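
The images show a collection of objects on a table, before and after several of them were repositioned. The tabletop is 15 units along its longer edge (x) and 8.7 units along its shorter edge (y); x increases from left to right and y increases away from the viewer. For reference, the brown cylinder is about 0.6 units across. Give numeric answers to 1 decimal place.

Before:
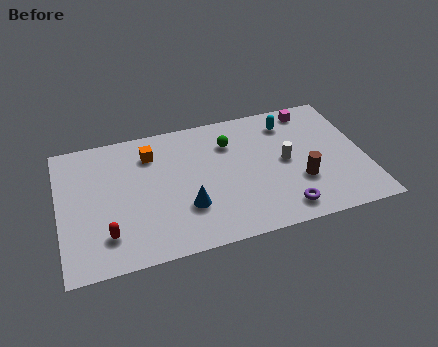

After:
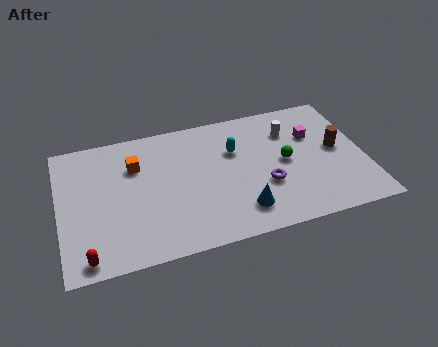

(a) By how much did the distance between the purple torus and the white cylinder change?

+0.5

They were about 3.1 units apart before and 3.6 after — 0.5 units further apart.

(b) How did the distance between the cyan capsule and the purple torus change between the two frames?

-2.8

The distance was about 5.8 in the first image and 3.0 in the second, so they moved 2.8 units closer together.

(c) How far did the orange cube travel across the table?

1.0

From (4.6, 6.7) to (3.8, 6.1), the orange cube covered √(0.8² + 0.6²) ≈ 1.0 units.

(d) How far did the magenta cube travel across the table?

1.8

The magenta cube moved from about (12.7, 7.6) to (12.6, 5.8), a distance of √(0.1² + 1.8²) ≈ 1.8.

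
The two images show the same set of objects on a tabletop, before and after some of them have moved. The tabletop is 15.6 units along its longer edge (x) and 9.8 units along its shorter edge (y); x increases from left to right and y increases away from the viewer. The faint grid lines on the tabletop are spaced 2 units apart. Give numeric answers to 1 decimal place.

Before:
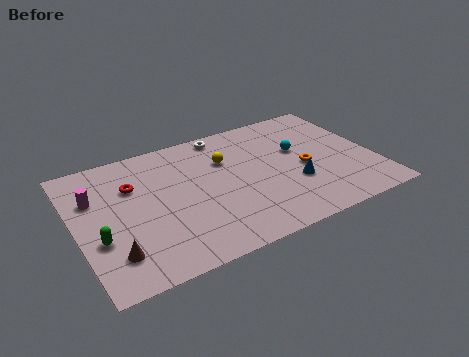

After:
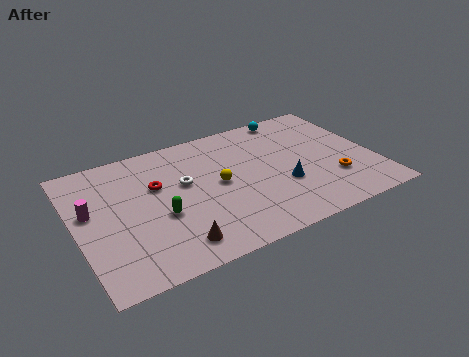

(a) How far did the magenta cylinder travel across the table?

0.9

The magenta cylinder moved from about (1.1, 6.6) to (0.8, 5.7), a distance of √(0.3² + 0.9²) ≈ 0.9.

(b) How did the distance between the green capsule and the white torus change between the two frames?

-6.5

Before: roughly 8.9 units apart; after: 2.4. That's 6.5 units closer together.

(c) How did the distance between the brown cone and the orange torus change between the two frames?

-1.8

Before: roughly 10.5 units apart; after: 8.7. That's 1.8 units closer together.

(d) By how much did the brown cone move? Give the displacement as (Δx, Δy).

(3.0, -0.6)

From the two frames, the brown cone sits at roughly (1.6, 2.2) before and (4.6, 1.6) after.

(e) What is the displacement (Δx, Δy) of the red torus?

(1.2, -0.5)

From the two frames, the red torus sits at roughly (3.1, 6.7) before and (4.3, 6.2) after.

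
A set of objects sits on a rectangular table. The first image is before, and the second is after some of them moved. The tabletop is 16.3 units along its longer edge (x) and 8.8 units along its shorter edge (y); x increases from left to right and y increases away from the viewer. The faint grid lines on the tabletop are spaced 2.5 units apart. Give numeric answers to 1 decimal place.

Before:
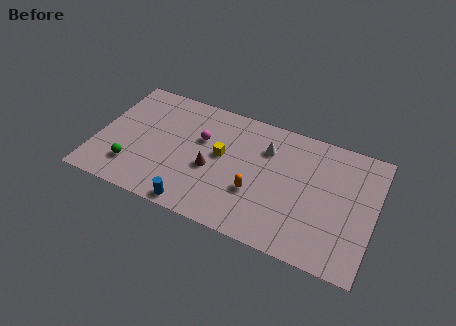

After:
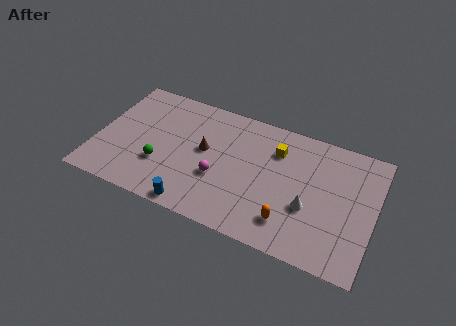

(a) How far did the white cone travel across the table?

4.2

From (9.8, 6.4) to (12.6, 3.3), the white cone covered √(2.8² + 3.1²) ≈ 4.2 units.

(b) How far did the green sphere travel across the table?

1.8

From (2.3, 2.1) to (3.9, 2.9), the green sphere covered √(1.6² + 0.8²) ≈ 1.8 units.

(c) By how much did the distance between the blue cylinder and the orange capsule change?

+1.5

Before: roughly 4.0 units apart; after: 5.5. That's 1.5 units further apart.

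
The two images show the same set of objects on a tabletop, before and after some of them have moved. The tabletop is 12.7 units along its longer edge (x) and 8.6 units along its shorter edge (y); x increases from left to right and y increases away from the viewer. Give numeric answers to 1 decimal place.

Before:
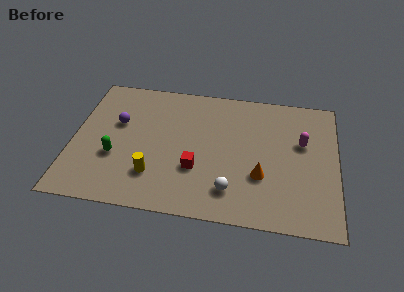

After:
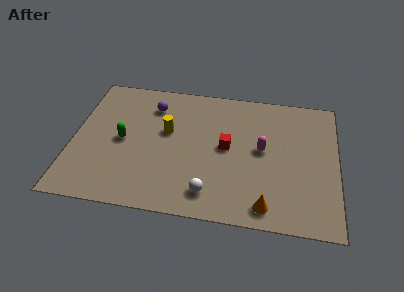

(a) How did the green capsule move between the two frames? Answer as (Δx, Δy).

(0.3, 1.1)

The green capsule started near (2.1, 3.1) and ended near (2.4, 4.2).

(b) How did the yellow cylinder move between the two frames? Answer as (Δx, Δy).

(0.5, 2.9)

The yellow cylinder was at about (4.0, 2.2) and moved to about (4.5, 5.1).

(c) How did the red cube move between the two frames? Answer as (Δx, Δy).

(1.4, 1.6)

The red cube was at about (6.0, 2.9) and moved to about (7.4, 4.5).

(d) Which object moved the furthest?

the yellow cylinder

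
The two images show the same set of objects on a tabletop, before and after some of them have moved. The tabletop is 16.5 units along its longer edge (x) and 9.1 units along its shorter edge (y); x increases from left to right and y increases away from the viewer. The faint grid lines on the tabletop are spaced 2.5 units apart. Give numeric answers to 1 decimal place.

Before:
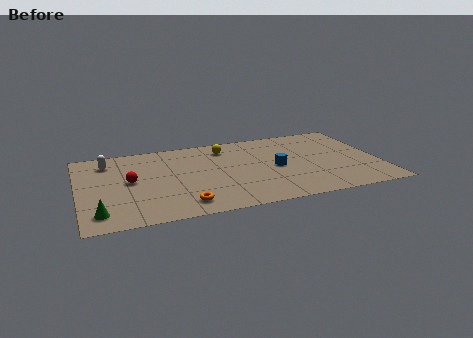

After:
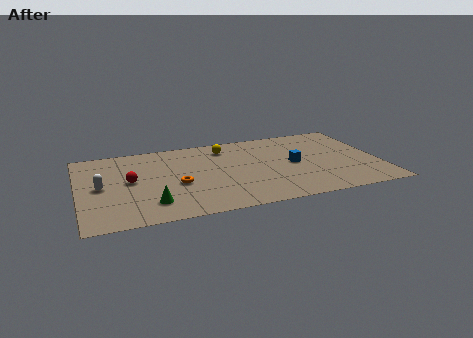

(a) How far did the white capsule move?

2.8

The white capsule was near (1.7, 7.3) before and (1.2, 4.5) after, so it travelled √(0.5² + 2.8²) ≈ 2.8 units.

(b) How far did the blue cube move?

1.0

The blue cube moved from about (10.8, 4.3) to (11.8, 4.5), a distance of √(1.0² + 0.2²) ≈ 1.0.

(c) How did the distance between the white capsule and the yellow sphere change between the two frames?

+1.1

Before: roughly 6.5 units apart; after: 7.6. That's 1.1 units further apart.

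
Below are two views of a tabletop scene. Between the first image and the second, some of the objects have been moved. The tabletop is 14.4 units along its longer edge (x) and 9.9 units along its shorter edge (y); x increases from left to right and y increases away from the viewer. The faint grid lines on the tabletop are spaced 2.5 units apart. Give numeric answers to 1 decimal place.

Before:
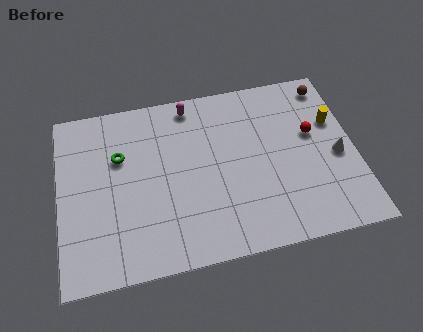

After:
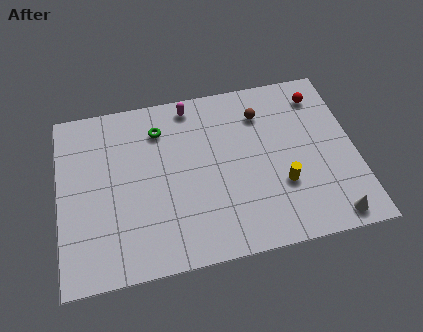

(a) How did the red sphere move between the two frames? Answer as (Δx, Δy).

(0.5, 2.2)

From the two frames, the red sphere sits at roughly (12.4, 5.9) before and (12.9, 8.1) after.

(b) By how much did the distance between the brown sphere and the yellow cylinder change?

+2.2

Before: roughly 2.2 units apart; after: 4.4. That's 2.2 units further apart.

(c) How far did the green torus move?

2.3

The green torus was near (3.0, 6.5) before and (5.0, 7.7) after, so it travelled √(2.0² + 1.2²) ≈ 2.3 units.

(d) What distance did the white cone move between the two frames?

3.5

The white cone was near (13.5, 4.4) before and (12.9, 1.0) after, so it travelled √(0.6² + 3.4²) ≈ 3.5 units.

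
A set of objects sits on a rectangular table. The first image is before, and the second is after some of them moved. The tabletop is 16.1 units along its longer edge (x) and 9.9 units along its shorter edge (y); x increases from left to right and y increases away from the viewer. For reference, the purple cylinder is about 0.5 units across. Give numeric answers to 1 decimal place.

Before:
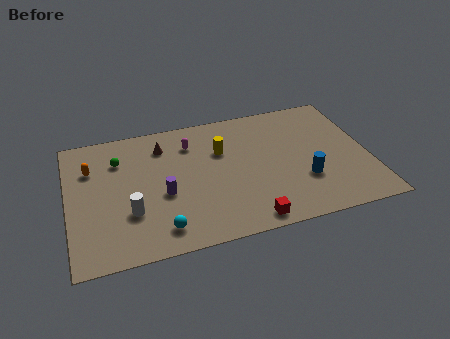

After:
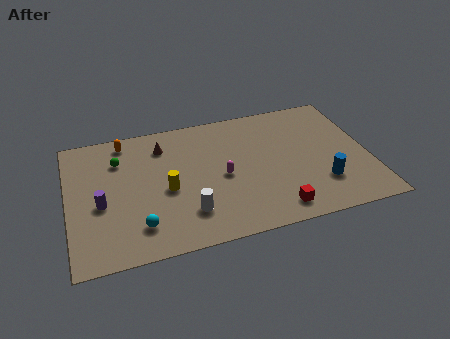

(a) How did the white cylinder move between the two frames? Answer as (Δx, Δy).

(3.0, -0.8)

The white cylinder was at about (3.2, 3.2) and moved to about (6.2, 2.4).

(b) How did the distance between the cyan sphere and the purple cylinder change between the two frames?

+0.3

Before: roughly 2.5 units apart; after: 2.8. That's 0.3 units further apart.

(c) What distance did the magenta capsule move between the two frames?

3.4

The magenta capsule was near (6.7, 7.6) before and (8.2, 4.6) after, so it travelled √(1.5² + 3.0²) ≈ 3.4 units.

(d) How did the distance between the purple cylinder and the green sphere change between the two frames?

-0.6

Before: roughly 3.9 units apart; after: 3.3. That's 0.6 units closer together.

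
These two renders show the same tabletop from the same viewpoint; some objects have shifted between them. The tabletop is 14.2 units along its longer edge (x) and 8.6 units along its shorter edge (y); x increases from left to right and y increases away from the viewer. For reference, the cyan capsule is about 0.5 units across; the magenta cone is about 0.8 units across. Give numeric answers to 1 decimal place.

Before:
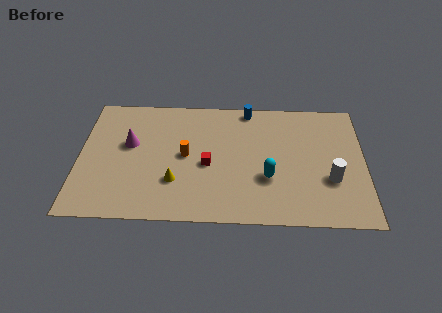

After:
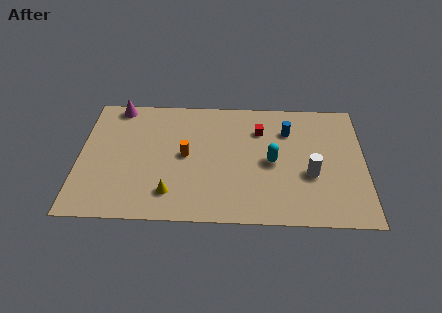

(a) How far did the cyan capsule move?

1.1

The cyan capsule was near (9.4, 3.0) before and (9.6, 4.1) after, so it travelled √(0.2² + 1.1²) ≈ 1.1 units.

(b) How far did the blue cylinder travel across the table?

2.5

The blue cylinder was near (8.4, 7.8) before and (10.4, 6.3) after, so it travelled √(2.0² + 1.5²) ≈ 2.5 units.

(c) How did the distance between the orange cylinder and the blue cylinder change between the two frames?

+0.8

They were about 4.6 units apart before and 5.4 after — 0.8 units further apart.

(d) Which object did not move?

the orange cylinder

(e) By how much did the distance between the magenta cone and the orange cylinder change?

+2.0

The distance was about 2.9 in the first image and 4.9 in the second, so they moved 2.0 units further apart.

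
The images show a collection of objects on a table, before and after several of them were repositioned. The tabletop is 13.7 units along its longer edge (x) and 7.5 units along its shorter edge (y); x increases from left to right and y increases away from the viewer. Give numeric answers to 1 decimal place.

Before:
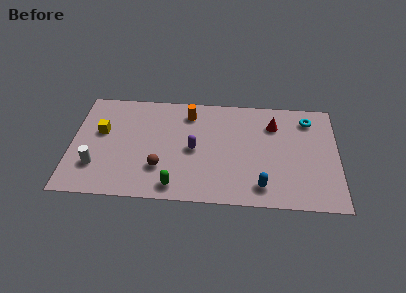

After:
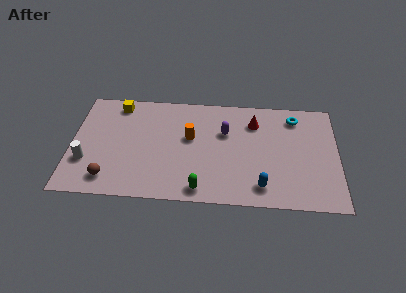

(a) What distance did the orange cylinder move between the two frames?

1.7

The orange cylinder moved from about (6.0, 6.1) to (6.1, 4.4), a distance of √(0.1² + 1.7²) ≈ 1.7.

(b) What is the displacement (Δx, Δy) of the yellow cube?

(0.8, 2.0)

The yellow cube started near (1.5, 4.5) and ended near (2.3, 6.5).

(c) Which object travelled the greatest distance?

the brown sphere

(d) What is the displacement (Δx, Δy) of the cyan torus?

(-0.7, 0.1)

The cyan torus started near (12.2, 6.1) and ended near (11.5, 6.2).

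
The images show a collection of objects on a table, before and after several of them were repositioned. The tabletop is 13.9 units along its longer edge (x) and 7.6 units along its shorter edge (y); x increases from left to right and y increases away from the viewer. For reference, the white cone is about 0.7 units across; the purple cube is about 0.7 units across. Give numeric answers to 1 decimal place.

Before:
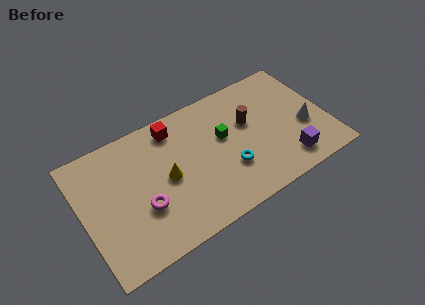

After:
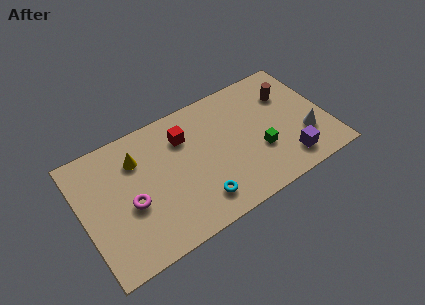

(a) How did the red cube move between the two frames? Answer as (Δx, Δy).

(0.5, -0.8)

From the two frames, the red cube sits at roughly (5.5, 6.4) before and (6.0, 5.6) after.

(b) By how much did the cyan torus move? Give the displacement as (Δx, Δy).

(-1.9, -1.0)

The cyan torus started near (8.1, 2.5) and ended near (6.2, 1.5).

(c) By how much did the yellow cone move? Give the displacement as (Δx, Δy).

(-1.4, 1.9)

From the two frames, the yellow cone sits at roughly (4.7, 3.7) before and (3.3, 5.6) after.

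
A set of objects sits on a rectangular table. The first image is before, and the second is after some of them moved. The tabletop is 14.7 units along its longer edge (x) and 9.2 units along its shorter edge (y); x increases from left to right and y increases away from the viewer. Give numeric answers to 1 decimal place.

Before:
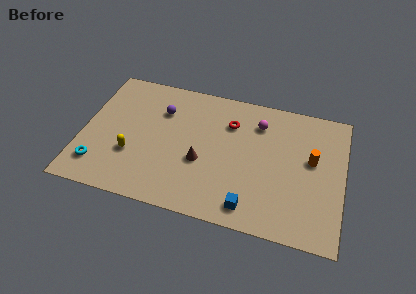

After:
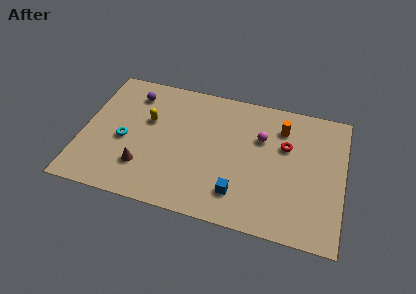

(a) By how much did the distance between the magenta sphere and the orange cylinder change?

-2.1

The distance was about 3.6 in the first image and 1.5 in the second, so they moved 2.1 units closer together.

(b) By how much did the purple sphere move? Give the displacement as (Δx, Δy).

(-1.7, 0.8)

From the two frames, the purple sphere sits at roughly (4.3, 6.6) before and (2.6, 7.4) after.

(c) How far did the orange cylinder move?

2.5

The orange cylinder was near (12.9, 5.3) before and (11.1, 7.1) after, so it travelled √(1.8² + 1.8²) ≈ 2.5 units.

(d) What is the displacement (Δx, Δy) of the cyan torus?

(1.3, 2.1)

The cyan torus was at about (1.1, 1.9) and moved to about (2.4, 4.0).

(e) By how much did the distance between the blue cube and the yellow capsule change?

-0.5

The distance was about 7.0 in the first image and 6.5 in the second, so they moved 0.5 units closer together.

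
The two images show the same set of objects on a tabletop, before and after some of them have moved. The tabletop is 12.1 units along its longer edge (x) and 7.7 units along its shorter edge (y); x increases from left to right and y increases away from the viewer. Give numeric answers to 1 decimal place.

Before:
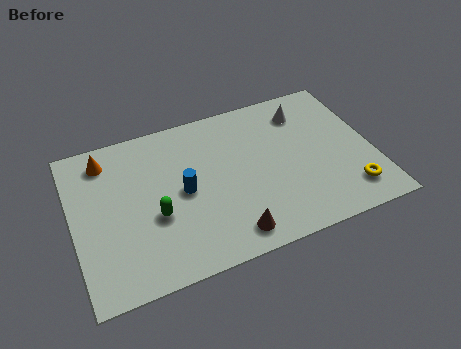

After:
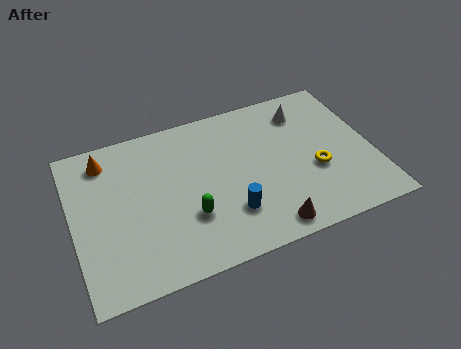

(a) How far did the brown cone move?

1.5

From (6.0, 1.1) to (7.5, 0.9), the brown cone covered √(1.5² + 0.2²) ≈ 1.5 units.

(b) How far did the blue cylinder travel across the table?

2.4

The blue cylinder was near (4.4, 3.8) before and (6.1, 2.1) after, so it travelled √(1.7² + 1.7²) ≈ 2.4 units.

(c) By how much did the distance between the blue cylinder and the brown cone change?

-1.3

The distance was about 3.1 in the first image and 1.8 in the second, so they moved 1.3 units closer together.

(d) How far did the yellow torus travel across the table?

1.9

The yellow torus was near (10.9, 1.5) before and (9.7, 3.0) after, so it travelled √(1.2² + 1.5²) ≈ 1.9 units.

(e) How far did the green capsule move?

1.4

The green capsule was near (3.2, 3.0) before and (4.5, 2.5) after, so it travelled √(1.3² + 0.5²) ≈ 1.4 units.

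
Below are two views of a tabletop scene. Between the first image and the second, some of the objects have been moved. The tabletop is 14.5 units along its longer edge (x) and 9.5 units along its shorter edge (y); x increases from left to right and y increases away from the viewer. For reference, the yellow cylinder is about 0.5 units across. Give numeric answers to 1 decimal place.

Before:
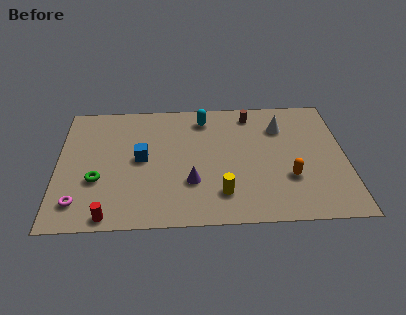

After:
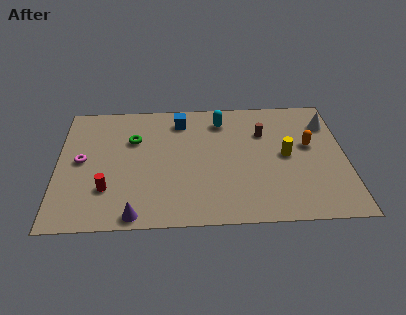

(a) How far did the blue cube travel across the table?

3.5

From (4.2, 4.9) to (6.2, 7.8), the blue cube covered √(2.0² + 2.9²) ≈ 3.5 units.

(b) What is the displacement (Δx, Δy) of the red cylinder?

(-0.1, 1.9)

The red cylinder started near (2.6, 0.8) and ended near (2.5, 2.7).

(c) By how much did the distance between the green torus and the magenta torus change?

+1.2

Before: roughly 1.8 units apart; after: 3.0. That's 1.2 units further apart.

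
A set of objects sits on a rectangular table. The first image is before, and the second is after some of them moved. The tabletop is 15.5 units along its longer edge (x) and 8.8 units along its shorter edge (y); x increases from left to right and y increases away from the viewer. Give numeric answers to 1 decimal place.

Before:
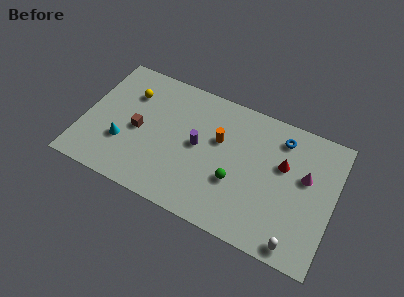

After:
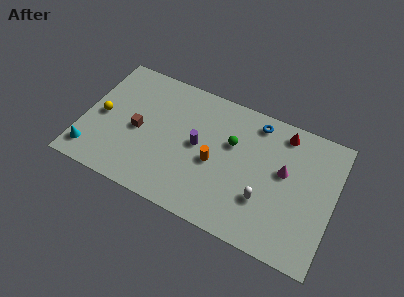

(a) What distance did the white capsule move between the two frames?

2.9

From (13.6, 0.9) to (11.4, 2.8), the white capsule covered √(2.2² + 1.9²) ≈ 2.9 units.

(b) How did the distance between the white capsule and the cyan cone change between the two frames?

-0.5

Before: roughly 11.2 units apart; after: 10.7. That's 0.5 units closer together.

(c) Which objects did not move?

the purple cylinder and the brown cube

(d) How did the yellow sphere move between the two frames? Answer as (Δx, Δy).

(-1.5, -2.2)

The yellow sphere was at about (2.6, 6.4) and moved to about (1.1, 4.2).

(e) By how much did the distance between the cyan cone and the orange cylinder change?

+1.5

They were about 6.3 units apart before and 7.8 after — 1.5 units further apart.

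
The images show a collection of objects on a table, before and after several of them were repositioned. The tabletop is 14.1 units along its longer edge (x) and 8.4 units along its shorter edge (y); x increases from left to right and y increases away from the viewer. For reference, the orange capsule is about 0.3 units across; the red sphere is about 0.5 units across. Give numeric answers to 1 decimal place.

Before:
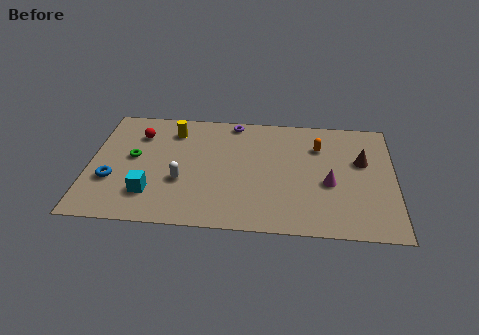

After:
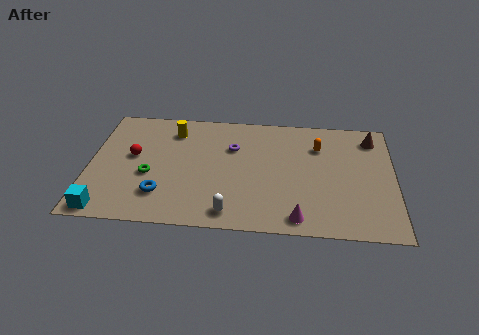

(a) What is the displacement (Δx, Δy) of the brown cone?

(0.5, 1.7)

The brown cone started near (12.6, 5.2) and ended near (13.1, 6.9).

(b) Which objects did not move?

the yellow cylinder and the orange capsule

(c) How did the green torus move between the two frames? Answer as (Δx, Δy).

(0.8, -1.2)

The green torus started near (2.0, 4.6) and ended near (2.8, 3.4).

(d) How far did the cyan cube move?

2.4

The cyan cube was near (2.9, 2.1) before and (0.9, 0.8) after, so it travelled √(2.0² + 1.3²) ≈ 2.4 units.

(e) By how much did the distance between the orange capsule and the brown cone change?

+0.4

Before: roughly 2.2 units apart; after: 2.6. That's 0.4 units further apart.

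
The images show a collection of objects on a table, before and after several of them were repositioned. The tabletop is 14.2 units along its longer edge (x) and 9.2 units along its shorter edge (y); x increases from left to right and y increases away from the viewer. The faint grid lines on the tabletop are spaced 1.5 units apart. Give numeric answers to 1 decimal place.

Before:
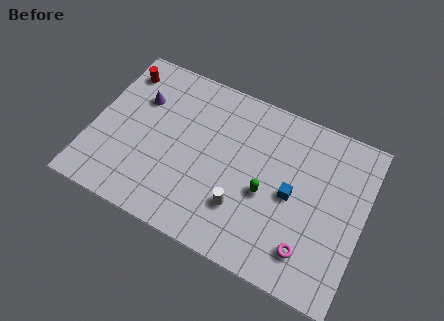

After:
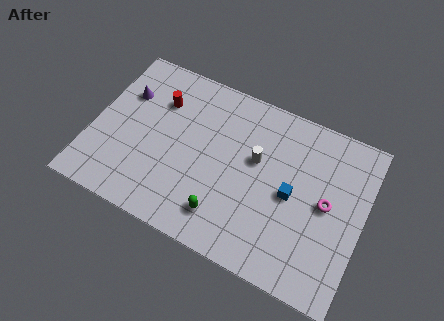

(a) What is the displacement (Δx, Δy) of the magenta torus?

(0.6, 2.8)

The magenta torus started near (11.7, 1.9) and ended near (12.3, 4.7).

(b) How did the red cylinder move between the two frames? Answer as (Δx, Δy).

(2.2, -0.9)

From the two frames, the red cylinder sits at roughly (1.0, 7.5) before and (3.2, 6.6) after.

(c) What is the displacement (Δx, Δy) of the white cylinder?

(0.4, 2.9)

From the two frames, the white cylinder sits at roughly (8.1, 2.6) before and (8.5, 5.5) after.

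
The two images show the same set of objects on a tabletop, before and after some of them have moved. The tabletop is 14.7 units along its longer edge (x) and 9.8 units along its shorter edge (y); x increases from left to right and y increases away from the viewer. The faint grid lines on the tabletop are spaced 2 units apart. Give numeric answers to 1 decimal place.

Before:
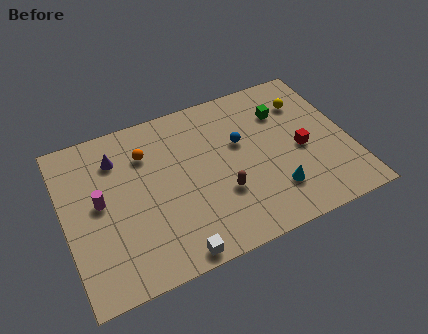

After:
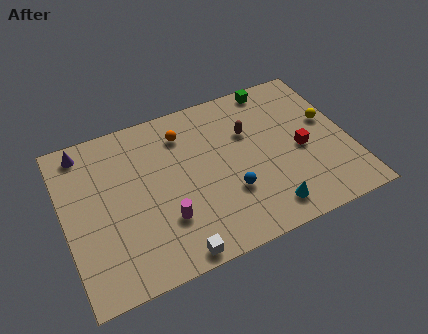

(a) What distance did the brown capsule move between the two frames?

3.7

The brown capsule moved from about (7.9, 3.3) to (9.7, 6.5), a distance of √(1.8² + 3.2²) ≈ 3.7.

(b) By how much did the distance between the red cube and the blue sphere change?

+0.7

The distance was about 3.4 in the first image and 4.1 in the second, so they moved 0.7 units further apart.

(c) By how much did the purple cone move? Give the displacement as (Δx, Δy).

(-1.6, 1.1)

The purple cone started near (2.9, 7.5) and ended near (1.3, 8.6).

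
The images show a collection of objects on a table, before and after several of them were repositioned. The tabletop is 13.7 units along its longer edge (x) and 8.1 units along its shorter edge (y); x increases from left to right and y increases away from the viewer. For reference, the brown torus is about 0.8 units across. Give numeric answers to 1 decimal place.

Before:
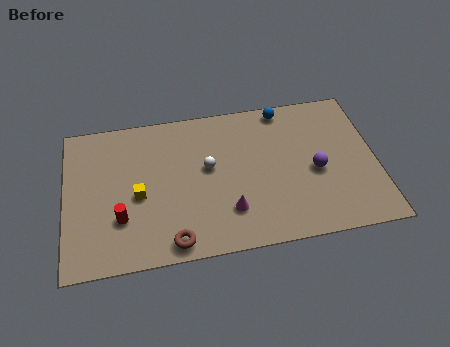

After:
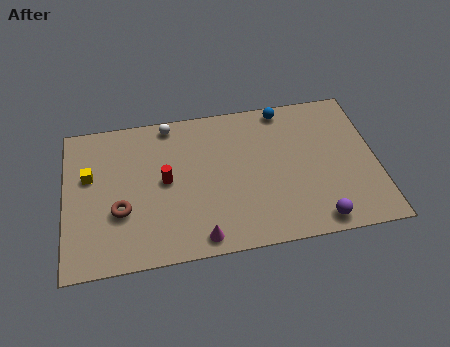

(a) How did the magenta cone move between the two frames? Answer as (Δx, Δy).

(-1.3, -1.2)

From the two frames, the magenta cone sits at roughly (7.1, 2.1) before and (5.8, 0.9) after.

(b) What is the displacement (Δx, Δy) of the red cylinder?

(2.0, 1.7)

The red cylinder was at about (2.4, 2.5) and moved to about (4.4, 4.2).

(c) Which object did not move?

the blue sphere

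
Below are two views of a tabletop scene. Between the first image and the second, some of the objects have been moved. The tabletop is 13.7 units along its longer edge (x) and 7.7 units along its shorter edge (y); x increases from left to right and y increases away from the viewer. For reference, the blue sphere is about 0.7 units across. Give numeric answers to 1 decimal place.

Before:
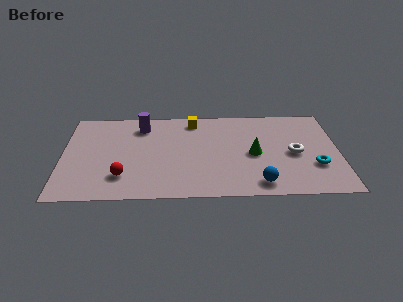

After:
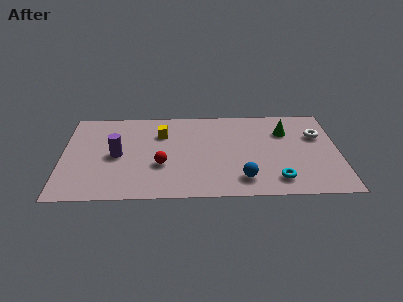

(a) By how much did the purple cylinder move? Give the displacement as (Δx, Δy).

(-1.2, -2.5)

The purple cylinder started near (3.9, 6.2) and ended near (2.7, 3.7).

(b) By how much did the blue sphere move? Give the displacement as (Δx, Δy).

(-0.8, 0.4)

From the two frames, the blue sphere sits at roughly (9.7, 1.1) before and (8.9, 1.5) after.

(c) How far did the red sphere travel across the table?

2.1

The red sphere was near (3.0, 1.9) before and (4.9, 2.8) after, so it travelled √(1.9² + 0.9²) ≈ 2.1 units.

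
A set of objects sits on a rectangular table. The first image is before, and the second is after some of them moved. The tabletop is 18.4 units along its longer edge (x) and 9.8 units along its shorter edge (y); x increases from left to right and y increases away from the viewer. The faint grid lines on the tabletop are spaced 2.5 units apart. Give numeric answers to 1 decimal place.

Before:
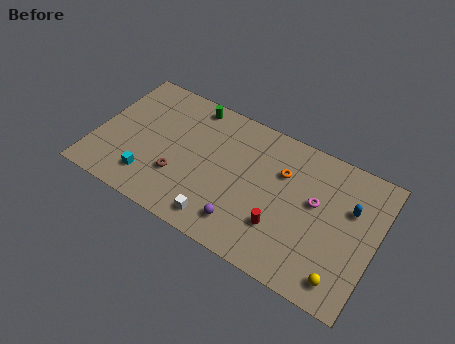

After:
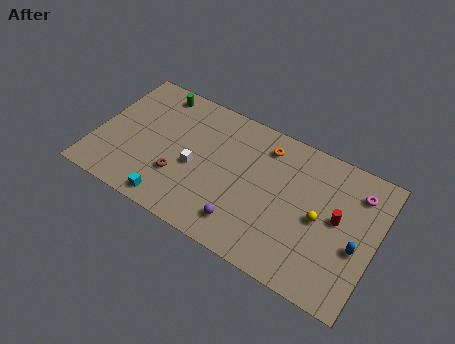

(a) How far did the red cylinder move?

4.2

The red cylinder moved from about (12.5, 2.9) to (15.9, 5.3), a distance of √(3.4² + 2.4²) ≈ 4.2.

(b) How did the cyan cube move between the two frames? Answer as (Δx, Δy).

(1.6, -1.0)

The cyan cube started near (3.9, 2.1) and ended near (5.5, 1.1).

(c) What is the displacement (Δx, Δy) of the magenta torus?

(2.5, 2.0)

The magenta torus started near (14.4, 5.7) and ended near (16.9, 7.7).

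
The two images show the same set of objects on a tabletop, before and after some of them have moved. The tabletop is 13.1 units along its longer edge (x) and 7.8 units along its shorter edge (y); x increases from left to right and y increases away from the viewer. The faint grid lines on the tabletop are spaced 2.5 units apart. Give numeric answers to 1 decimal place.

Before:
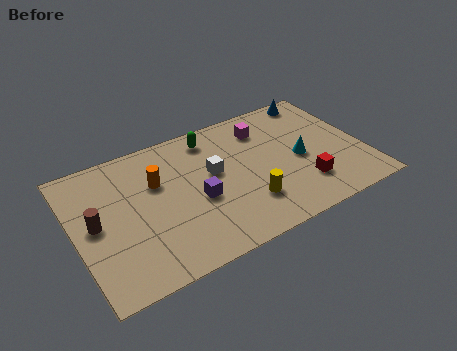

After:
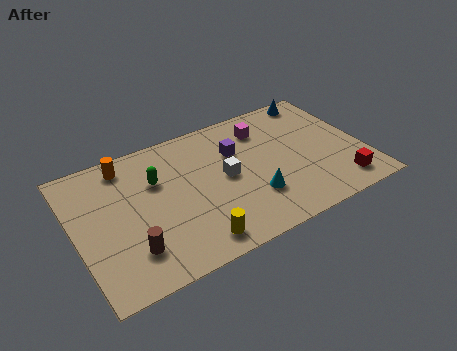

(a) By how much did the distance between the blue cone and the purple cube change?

-2.8

The distance was about 7.2 in the first image and 4.4 in the second, so they moved 2.8 units closer together.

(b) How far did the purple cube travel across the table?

2.9

From (5.4, 3.3) to (7.5, 5.3), the purple cube covered √(2.1² + 2.0²) ≈ 2.9 units.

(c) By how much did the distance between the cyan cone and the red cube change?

+2.4

They were about 1.6 units apart before and 4.0 after — 2.4 units further apart.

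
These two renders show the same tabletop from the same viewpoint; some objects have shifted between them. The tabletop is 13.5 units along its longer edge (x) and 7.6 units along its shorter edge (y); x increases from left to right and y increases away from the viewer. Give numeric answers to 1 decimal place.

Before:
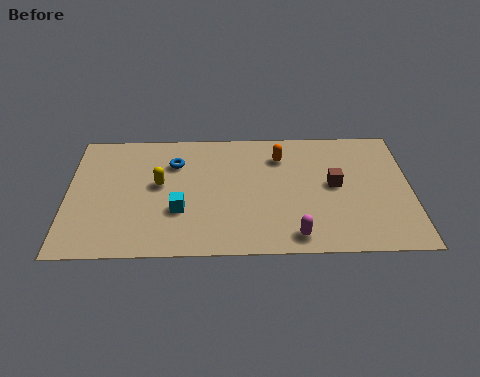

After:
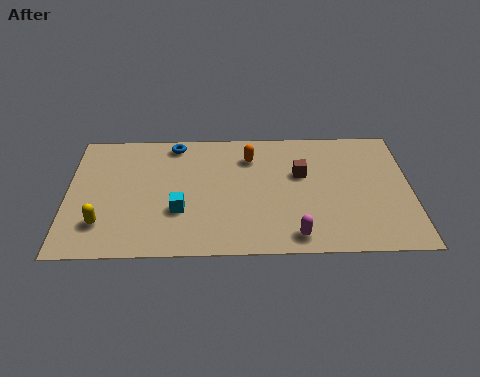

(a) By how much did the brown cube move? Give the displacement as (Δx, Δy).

(-1.3, 0.7)

From the two frames, the brown cube sits at roughly (10.5, 4.0) before and (9.2, 4.7) after.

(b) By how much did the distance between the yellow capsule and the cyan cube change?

+1.3

They were about 1.8 units apart before and 3.1 after — 1.3 units further apart.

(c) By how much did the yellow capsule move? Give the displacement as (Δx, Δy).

(-2.2, -2.3)

The yellow capsule was at about (3.6, 4.2) and moved to about (1.4, 1.9).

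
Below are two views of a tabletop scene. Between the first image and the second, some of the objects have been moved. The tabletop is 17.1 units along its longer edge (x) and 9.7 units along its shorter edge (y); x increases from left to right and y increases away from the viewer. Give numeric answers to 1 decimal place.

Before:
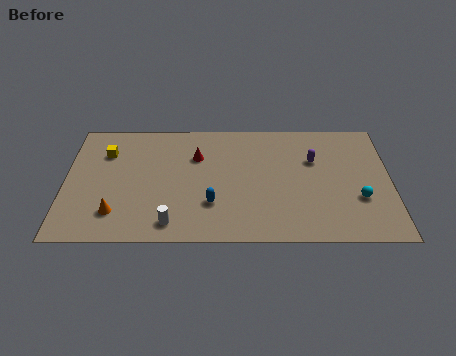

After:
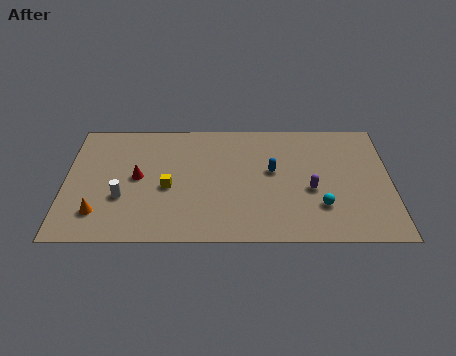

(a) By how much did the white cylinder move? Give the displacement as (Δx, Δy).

(-2.6, 2.0)

From the two frames, the white cylinder sits at roughly (5.6, 1.4) before and (3.0, 3.4) after.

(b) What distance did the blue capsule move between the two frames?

4.1

The blue capsule was near (7.7, 2.9) before and (10.9, 5.5) after, so it travelled √(3.2² + 2.6²) ≈ 4.1 units.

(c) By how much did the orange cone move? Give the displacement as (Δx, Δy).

(-0.9, 0.0)

From the two frames, the orange cone sits at roughly (2.7, 2.2) before and (1.8, 2.2) after.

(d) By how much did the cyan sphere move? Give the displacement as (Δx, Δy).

(-2.0, -0.6)

The cyan sphere started near (15.4, 3.3) and ended near (13.4, 2.7).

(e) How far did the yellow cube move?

4.3

The yellow cube moved from about (2.1, 7.0) to (5.4, 4.2), a distance of √(3.3² + 2.8²) ≈ 4.3.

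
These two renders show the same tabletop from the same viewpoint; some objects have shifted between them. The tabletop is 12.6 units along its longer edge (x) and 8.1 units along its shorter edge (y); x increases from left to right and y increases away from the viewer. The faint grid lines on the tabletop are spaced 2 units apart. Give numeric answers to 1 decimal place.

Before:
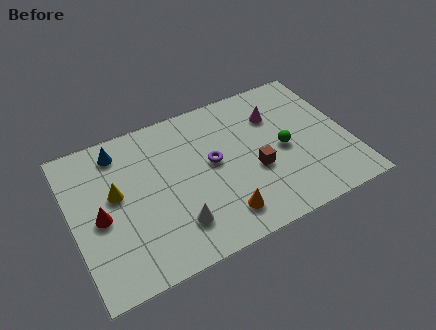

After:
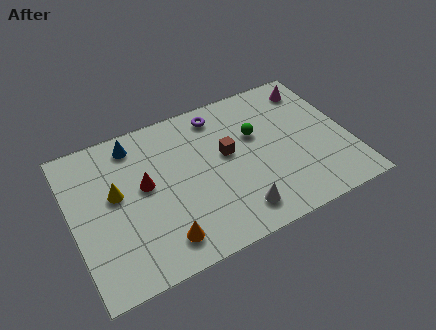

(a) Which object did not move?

the yellow cone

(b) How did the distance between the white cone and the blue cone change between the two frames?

+1.5

They were about 5.3 units apart before and 6.8 after — 1.5 units further apart.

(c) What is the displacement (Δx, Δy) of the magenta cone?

(1.9, 0.9)

The magenta cone started near (9.5, 5.8) and ended near (11.4, 6.7).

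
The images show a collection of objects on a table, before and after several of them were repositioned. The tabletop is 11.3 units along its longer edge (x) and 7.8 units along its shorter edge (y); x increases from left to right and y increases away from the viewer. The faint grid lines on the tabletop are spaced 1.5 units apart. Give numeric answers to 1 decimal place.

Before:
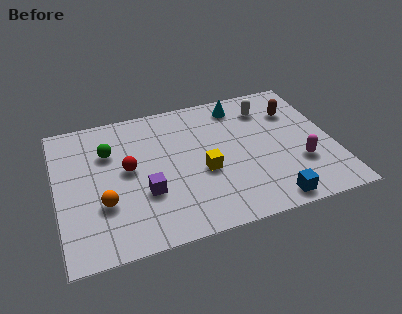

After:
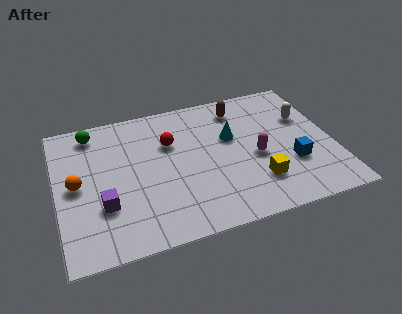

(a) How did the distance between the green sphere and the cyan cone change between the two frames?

+0.3

They were about 5.6 units apart before and 5.9 after — 0.3 units further apart.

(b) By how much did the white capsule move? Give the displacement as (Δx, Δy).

(1.5, -1.0)

The white capsule was at about (8.8, 6.1) and moved to about (10.3, 5.1).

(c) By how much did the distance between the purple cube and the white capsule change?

+2.6

The distance was about 6.3 in the first image and 8.9 in the second, so they moved 2.6 units further apart.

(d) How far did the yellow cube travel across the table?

2.4

The yellow cube moved from about (5.9, 3.2) to (8.0, 2.0), a distance of √(2.1² + 1.2²) ≈ 2.4.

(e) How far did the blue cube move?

2.1

From (8.4, 0.8) to (9.5, 2.6), the blue cube covered √(1.1² + 1.8²) ≈ 2.1 units.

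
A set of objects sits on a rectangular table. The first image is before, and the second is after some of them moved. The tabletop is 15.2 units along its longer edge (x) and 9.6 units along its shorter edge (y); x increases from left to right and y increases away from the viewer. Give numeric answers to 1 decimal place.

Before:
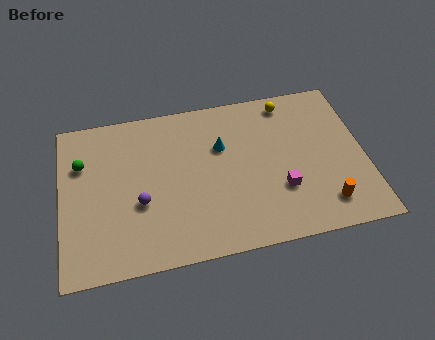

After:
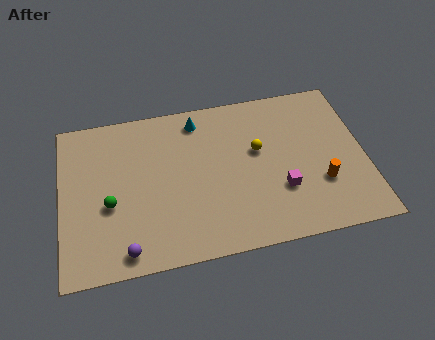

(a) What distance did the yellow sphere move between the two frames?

3.2

The yellow sphere was near (11.6, 8.4) before and (9.9, 5.7) after, so it travelled √(1.7² + 2.7²) ≈ 3.2 units.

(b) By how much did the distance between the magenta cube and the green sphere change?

-1.9

They were about 10.4 units apart before and 8.5 after — 1.9 units closer together.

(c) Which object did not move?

the magenta cube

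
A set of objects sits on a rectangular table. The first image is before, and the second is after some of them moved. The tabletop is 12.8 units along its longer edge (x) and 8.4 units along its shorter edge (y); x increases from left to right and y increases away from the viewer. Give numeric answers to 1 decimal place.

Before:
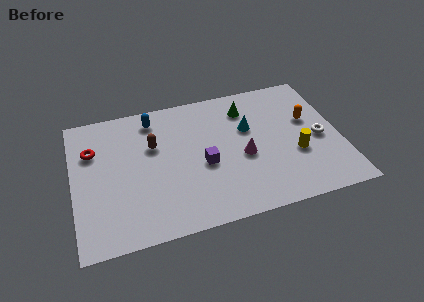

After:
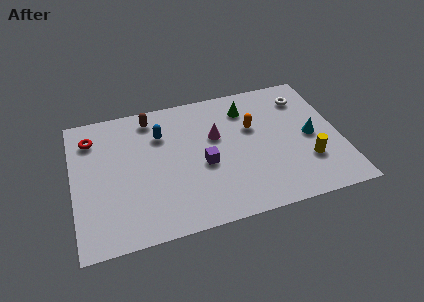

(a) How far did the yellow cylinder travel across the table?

0.8

The yellow cylinder was near (10.6, 3.1) before and (11.1, 2.5) after, so it travelled √(0.5² + 0.6²) ≈ 0.8 units.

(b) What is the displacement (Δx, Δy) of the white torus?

(-0.5, 2.8)

The white torus started near (11.8, 3.8) and ended near (11.3, 6.6).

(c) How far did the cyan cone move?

3.2

From (8.5, 5.3) to (11.4, 4.0), the cyan cone covered √(2.9² + 1.3²) ≈ 3.2 units.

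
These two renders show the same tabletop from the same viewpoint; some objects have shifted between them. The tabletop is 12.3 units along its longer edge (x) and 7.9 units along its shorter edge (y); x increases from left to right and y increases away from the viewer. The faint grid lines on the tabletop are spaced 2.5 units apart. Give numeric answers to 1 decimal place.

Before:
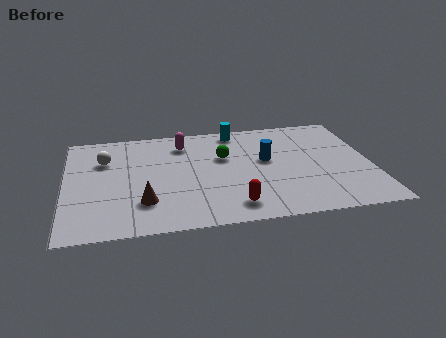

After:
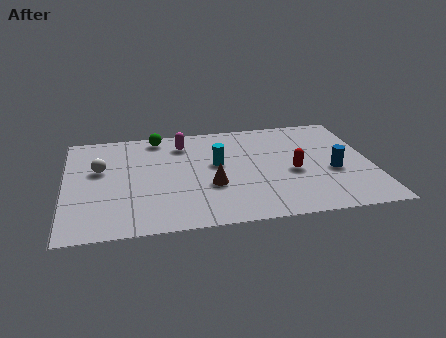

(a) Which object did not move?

the magenta capsule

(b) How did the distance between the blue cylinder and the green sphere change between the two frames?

+6.1

Before: roughly 1.8 units apart; after: 7.9. That's 6.1 units further apart.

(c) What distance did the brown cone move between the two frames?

2.8

From (3.1, 2.1) to (5.8, 2.9), the brown cone covered √(2.7² + 0.8²) ≈ 2.8 units.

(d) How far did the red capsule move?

3.3

The red capsule was near (6.6, 1.3) before and (9.1, 3.4) after, so it travelled √(2.5² + 2.1²) ≈ 3.3 units.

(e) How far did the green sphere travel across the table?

3.3

From (6.4, 5.0) to (3.8, 7.0), the green sphere covered √(2.6² + 2.0²) ≈ 3.3 units.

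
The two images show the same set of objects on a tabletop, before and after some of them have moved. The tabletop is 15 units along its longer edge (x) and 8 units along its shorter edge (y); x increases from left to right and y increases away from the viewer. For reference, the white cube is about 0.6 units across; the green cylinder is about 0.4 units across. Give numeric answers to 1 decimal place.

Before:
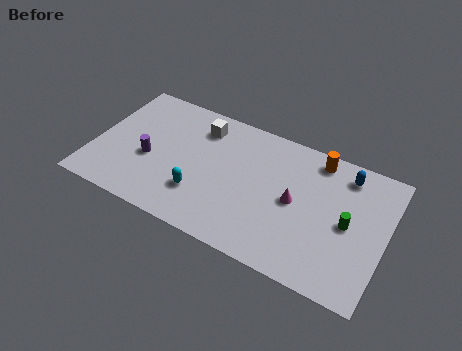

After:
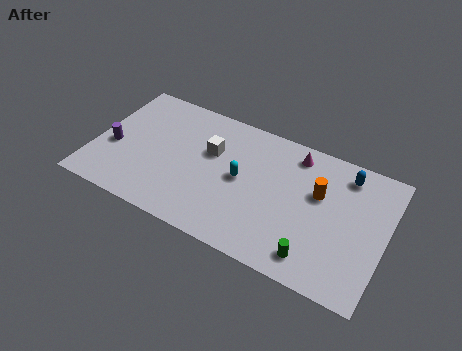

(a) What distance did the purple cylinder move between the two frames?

1.9

The purple cylinder moved from about (2.9, 3.3) to (1.0, 3.3), a distance of √(1.9² + 0.0²) ≈ 1.9.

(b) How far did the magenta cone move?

2.8

The magenta cone was near (10.4, 4.0) before and (10.1, 6.8) after, so it travelled √(0.3² + 2.8²) ≈ 2.8 units.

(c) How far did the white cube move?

1.5

From (5.2, 6.4) to (5.9, 5.1), the white cube covered √(0.7² + 1.3²) ≈ 1.5 units.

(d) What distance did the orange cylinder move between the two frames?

2.0

The orange cylinder was near (11.2, 7.0) before and (11.5, 5.0) after, so it travelled √(0.3² + 2.0²) ≈ 2.0 units.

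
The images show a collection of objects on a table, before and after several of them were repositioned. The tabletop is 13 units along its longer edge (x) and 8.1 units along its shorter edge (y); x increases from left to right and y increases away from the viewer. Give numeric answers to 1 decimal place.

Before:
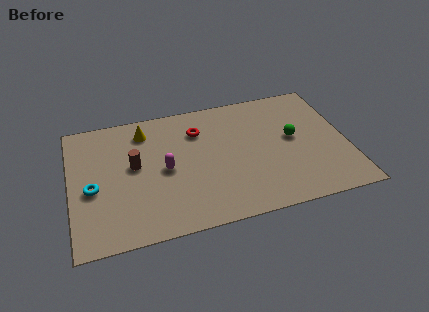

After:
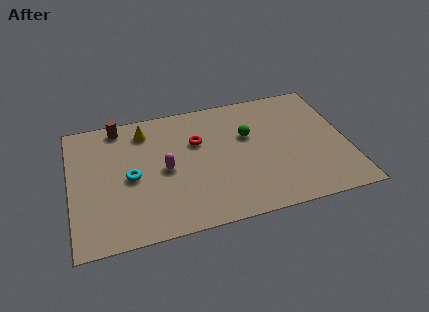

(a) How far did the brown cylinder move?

2.8

The brown cylinder moved from about (3.0, 4.5) to (2.4, 7.2), a distance of √(0.6² + 2.7²) ≈ 2.8.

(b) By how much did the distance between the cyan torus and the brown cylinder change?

+1.2

The distance was about 2.2 in the first image and 3.4 in the second, so they moved 1.2 units further apart.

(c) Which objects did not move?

the yellow cone and the magenta capsule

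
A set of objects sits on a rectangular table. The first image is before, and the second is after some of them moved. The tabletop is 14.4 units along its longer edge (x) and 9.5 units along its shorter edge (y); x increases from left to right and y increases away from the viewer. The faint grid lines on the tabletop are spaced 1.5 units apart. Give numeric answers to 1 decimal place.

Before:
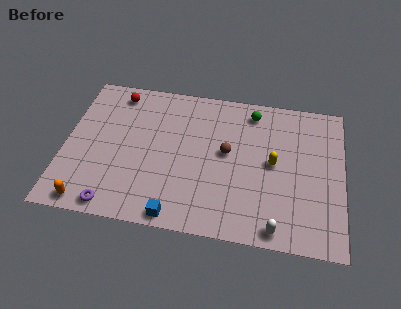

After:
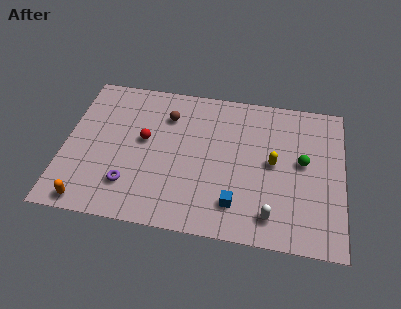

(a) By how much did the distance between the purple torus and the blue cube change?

+2.3

Before: roughly 3.2 units apart; after: 5.5. That's 2.3 units further apart.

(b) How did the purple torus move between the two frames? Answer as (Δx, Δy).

(0.7, 1.4)

The purple torus was at about (2.8, 0.9) and moved to about (3.5, 2.3).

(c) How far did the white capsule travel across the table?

0.8

From (11.1, 0.9) to (10.8, 1.6), the white capsule covered √(0.3² + 0.7²) ≈ 0.8 units.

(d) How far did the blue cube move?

3.2

The blue cube moved from about (6.0, 0.8) to (9.0, 2.0), a distance of √(3.0² + 1.2²) ≈ 3.2.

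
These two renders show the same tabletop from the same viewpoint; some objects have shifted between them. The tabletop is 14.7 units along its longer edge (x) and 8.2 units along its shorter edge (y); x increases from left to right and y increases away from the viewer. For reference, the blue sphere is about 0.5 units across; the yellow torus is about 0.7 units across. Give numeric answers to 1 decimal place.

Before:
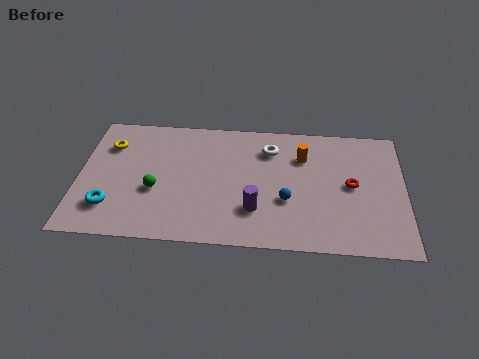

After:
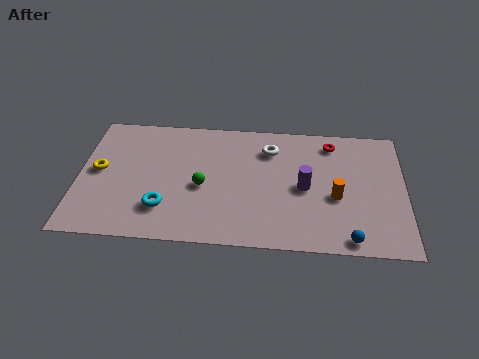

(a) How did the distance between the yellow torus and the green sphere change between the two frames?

+1.2

The distance was about 3.6 in the first image and 4.8 in the second, so they moved 1.2 units further apart.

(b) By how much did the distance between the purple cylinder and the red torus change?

-1.5

The distance was about 4.7 in the first image and 3.2 in the second, so they moved 1.5 units closer together.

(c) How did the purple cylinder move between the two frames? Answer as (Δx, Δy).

(2.2, 1.6)

The purple cylinder started near (8.0, 2.3) and ended near (10.2, 3.9).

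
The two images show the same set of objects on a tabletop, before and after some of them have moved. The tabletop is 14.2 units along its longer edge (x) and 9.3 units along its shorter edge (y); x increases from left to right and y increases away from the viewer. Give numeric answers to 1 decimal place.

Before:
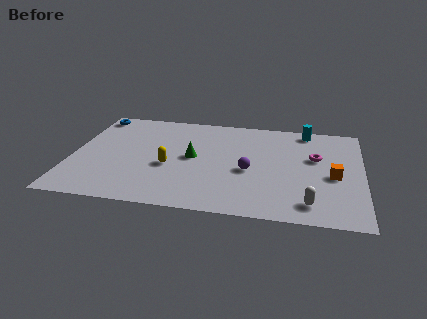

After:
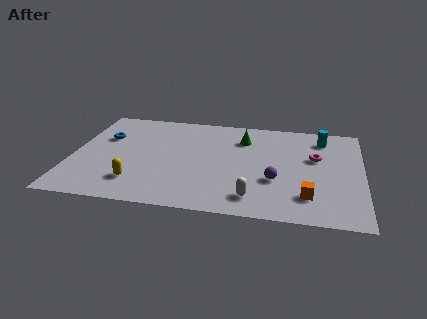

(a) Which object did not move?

the magenta torus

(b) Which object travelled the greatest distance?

the green cone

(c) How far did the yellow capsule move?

2.3

The yellow capsule was near (4.8, 3.8) before and (3.3, 2.1) after, so it travelled √(1.5² + 1.7²) ≈ 2.3 units.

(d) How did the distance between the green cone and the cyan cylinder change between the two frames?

-2.6

Before: roughly 6.5 units apart; after: 3.9. That's 2.6 units closer together.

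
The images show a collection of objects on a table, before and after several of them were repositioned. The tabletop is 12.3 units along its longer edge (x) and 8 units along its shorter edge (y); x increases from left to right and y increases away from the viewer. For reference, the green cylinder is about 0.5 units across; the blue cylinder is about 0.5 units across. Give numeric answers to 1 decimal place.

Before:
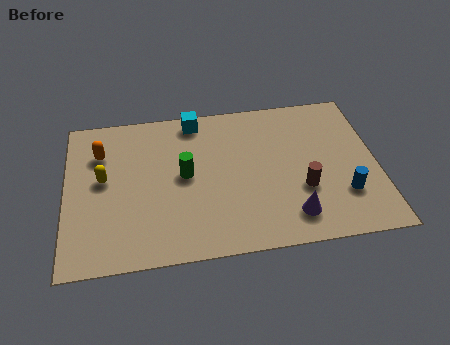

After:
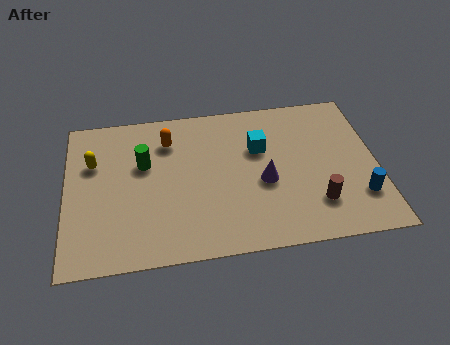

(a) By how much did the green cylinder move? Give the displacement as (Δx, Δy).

(-1.6, 0.8)

The green cylinder was at about (4.7, 4.2) and moved to about (3.1, 5.0).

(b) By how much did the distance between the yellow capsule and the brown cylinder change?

+1.3

Before: roughly 8.0 units apart; after: 9.3. That's 1.3 units further apart.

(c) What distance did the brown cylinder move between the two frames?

0.9

The brown cylinder was near (9.3, 2.8) before and (9.8, 2.0) after, so it travelled √(0.5² + 0.8²) ≈ 0.9 units.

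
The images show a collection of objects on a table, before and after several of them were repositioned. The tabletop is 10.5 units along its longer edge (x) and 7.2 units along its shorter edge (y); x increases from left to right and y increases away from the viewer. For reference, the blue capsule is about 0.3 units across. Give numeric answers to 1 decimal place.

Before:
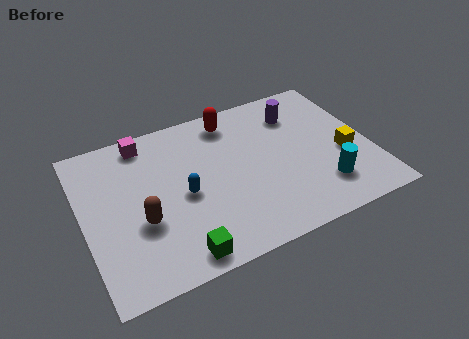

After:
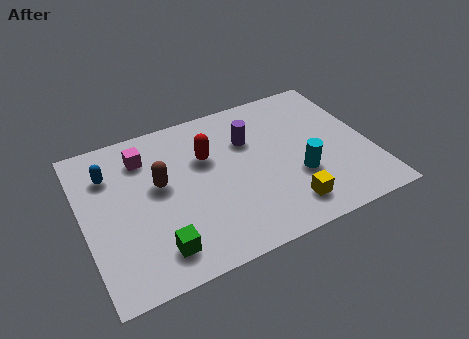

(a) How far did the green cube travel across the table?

0.9

The green cube was near (3.1, 0.8) before and (2.4, 1.3) after, so it travelled √(0.7² + 0.5²) ≈ 0.9 units.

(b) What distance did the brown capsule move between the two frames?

1.6

From (2.0, 2.7) to (2.8, 4.1), the brown capsule covered √(0.8² + 1.4²) ≈ 1.6 units.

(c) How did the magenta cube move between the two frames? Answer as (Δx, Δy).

(-0.1, -0.7)

The magenta cube was at about (2.5, 6.3) and moved to about (2.4, 5.6).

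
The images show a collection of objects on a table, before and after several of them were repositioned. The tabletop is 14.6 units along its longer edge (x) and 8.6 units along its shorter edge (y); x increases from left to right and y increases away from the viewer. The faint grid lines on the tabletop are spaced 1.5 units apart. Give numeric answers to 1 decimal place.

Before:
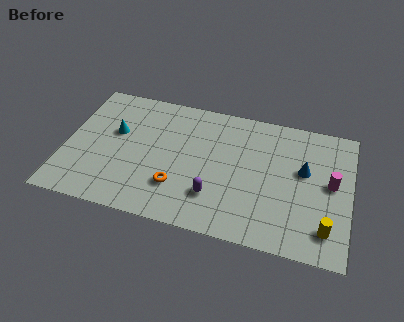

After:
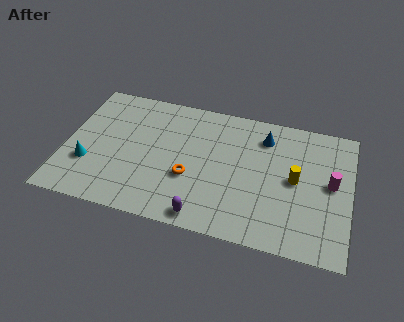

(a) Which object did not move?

the magenta cylinder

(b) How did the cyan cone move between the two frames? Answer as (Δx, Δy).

(-1.2, -2.4)

The cyan cone started near (2.5, 5.2) and ended near (1.3, 2.8).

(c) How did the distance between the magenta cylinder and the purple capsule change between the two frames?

+1.0

Before: roughly 6.2 units apart; after: 7.2. That's 1.0 units further apart.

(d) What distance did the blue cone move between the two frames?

2.7

The blue cone moved from about (12.2, 5.1) to (10.1, 6.8), a distance of √(2.1² + 1.7²) ≈ 2.7.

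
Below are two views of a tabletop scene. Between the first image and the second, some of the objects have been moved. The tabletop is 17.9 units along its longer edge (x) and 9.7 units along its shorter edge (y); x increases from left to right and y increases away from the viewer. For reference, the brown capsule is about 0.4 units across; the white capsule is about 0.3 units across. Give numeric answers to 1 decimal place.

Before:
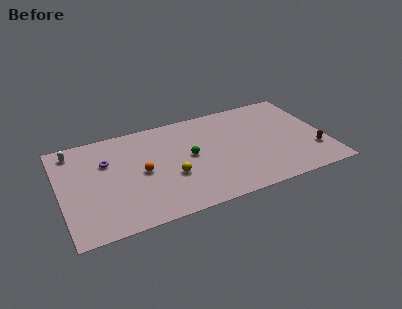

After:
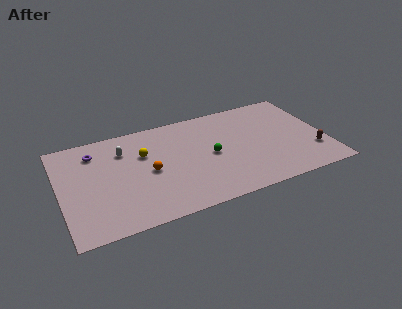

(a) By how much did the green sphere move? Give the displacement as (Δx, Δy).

(1.4, -0.4)

The green sphere started near (8.7, 5.1) and ended near (10.1, 4.7).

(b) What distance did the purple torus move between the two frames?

1.4

From (3.2, 6.5) to (2.5, 7.7), the purple torus covered √(0.7² + 1.2²) ≈ 1.4 units.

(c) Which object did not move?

the brown capsule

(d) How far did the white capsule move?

3.5

The white capsule was near (1.1, 8.3) before and (4.4, 7.2) after, so it travelled √(3.3² + 1.1²) ≈ 3.5 units.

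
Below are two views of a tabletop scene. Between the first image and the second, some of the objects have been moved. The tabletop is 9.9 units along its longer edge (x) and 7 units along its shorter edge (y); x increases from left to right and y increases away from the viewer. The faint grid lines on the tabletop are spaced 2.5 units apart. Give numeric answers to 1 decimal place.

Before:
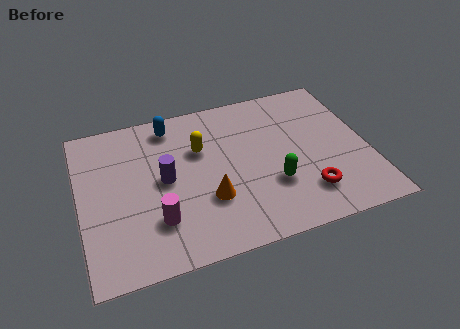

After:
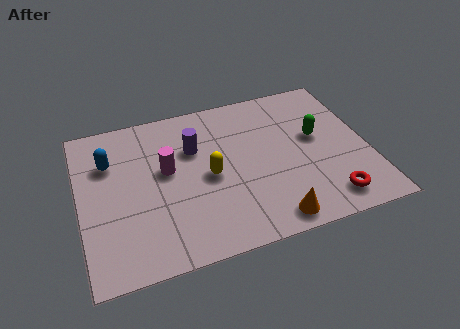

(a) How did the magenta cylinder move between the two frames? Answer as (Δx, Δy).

(0.5, 2.1)

The magenta cylinder started near (2.5, 1.9) and ended near (3.0, 4.0).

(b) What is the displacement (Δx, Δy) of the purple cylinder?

(1.1, 1.1)

The purple cylinder was at about (2.9, 3.6) and moved to about (4.0, 4.7).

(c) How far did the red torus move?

0.9

From (7.6, 1.6) to (8.3, 1.1), the red torus covered √(0.7² + 0.5²) ≈ 0.9 units.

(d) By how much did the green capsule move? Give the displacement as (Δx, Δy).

(1.7, 1.7)

The green capsule started near (6.5, 2.3) and ended near (8.2, 4.0).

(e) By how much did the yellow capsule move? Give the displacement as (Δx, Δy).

(0.2, -1.3)

From the two frames, the yellow capsule sits at roughly (4.2, 4.6) before and (4.4, 3.3) after.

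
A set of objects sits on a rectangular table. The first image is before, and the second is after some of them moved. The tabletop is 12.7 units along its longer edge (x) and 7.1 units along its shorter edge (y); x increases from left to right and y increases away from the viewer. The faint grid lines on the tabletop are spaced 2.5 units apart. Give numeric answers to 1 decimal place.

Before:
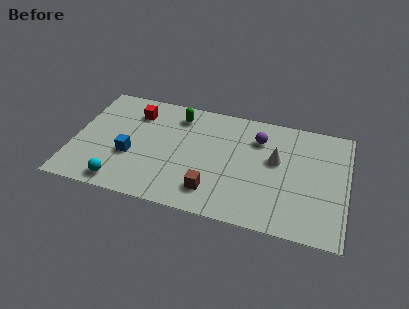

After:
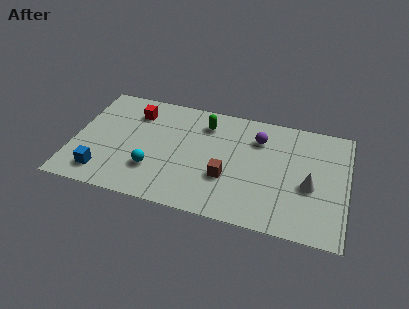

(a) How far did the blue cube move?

1.8

The blue cube moved from about (2.7, 2.7) to (1.5, 1.3), a distance of √(1.2² + 1.4²) ≈ 1.8.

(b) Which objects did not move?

the red cube and the purple sphere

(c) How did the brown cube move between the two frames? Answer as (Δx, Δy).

(0.6, 1.0)

The brown cube was at about (6.6, 1.5) and moved to about (7.2, 2.5).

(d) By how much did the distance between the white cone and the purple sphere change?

+2.0

Before: roughly 1.4 units apart; after: 3.4. That's 2.0 units further apart.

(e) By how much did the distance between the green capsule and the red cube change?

+1.3

Before: roughly 2.0 units apart; after: 3.3. That's 1.3 units further apart.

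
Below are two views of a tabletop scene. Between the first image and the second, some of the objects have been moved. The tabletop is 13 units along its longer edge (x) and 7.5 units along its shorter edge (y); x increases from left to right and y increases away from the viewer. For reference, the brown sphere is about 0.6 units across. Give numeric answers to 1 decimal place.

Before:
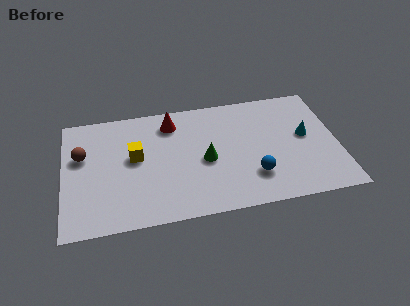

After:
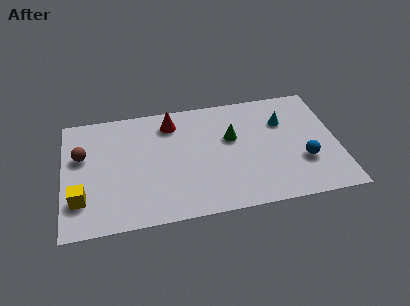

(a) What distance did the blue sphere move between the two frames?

2.5

From (8.9, 2.0) to (11.3, 2.5), the blue sphere covered √(2.4² + 0.5²) ≈ 2.5 units.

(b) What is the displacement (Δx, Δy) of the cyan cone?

(-1.0, 1.1)

The cyan cone was at about (11.5, 4.1) and moved to about (10.5, 5.2).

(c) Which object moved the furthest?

the yellow cube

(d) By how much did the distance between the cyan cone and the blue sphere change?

-0.5

They were about 3.3 units apart before and 2.8 after — 0.5 units closer together.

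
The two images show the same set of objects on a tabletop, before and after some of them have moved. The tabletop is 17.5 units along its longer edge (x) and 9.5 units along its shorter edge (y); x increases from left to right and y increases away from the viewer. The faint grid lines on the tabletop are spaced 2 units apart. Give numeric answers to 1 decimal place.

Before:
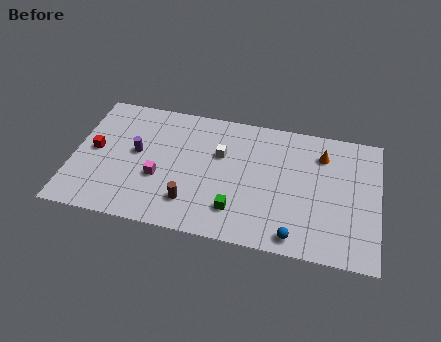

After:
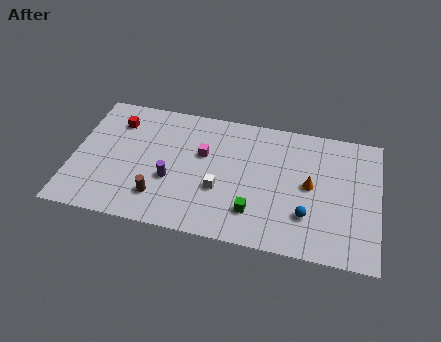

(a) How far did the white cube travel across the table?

2.6

From (8.4, 6.1) to (8.5, 3.5), the white cube covered √(0.1² + 2.6²) ≈ 2.6 units.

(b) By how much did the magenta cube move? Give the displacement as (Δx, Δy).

(2.4, 2.3)

The magenta cube started near (5.0, 3.6) and ended near (7.4, 5.9).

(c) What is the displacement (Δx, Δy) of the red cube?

(1.1, 2.4)

The red cube started near (1.2, 4.9) and ended near (2.3, 7.3).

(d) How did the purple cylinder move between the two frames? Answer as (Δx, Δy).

(2.1, -1.6)

The purple cylinder was at about (3.6, 5.2) and moved to about (5.7, 3.6).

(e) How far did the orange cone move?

2.5

The orange cone was near (14.2, 7.3) before and (13.6, 4.9) after, so it travelled √(0.6² + 2.4²) ≈ 2.5 units.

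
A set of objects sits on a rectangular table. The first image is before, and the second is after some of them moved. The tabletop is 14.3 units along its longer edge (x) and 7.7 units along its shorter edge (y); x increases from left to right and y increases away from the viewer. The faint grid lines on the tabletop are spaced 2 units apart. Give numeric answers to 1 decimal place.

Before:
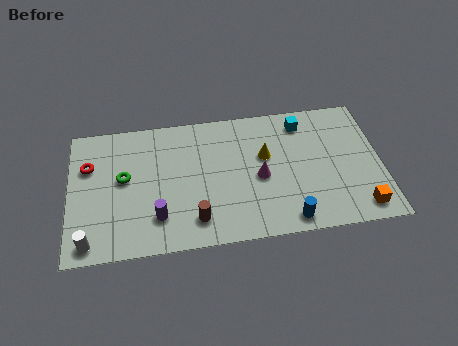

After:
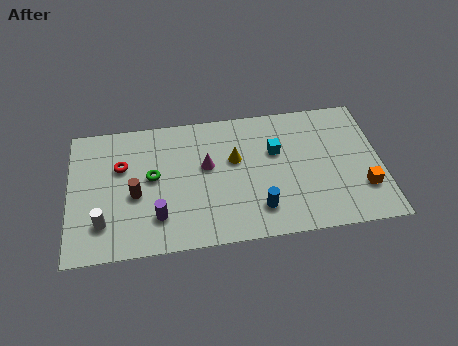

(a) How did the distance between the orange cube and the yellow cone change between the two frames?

+0.8

Before: roughly 5.5 units apart; after: 6.3. That's 0.8 units further apart.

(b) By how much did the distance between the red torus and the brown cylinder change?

-4.3

They were about 6.1 units apart before and 1.8 after — 4.3 units closer together.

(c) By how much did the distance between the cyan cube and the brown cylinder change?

-0.4

They were about 7.1 units apart before and 6.7 after — 0.4 units closer together.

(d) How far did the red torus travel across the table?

1.5

The red torus was near (0.9, 5.2) before and (2.4, 5.0) after, so it travelled √(1.5² + 0.2²) ≈ 1.5 units.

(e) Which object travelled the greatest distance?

the brown cylinder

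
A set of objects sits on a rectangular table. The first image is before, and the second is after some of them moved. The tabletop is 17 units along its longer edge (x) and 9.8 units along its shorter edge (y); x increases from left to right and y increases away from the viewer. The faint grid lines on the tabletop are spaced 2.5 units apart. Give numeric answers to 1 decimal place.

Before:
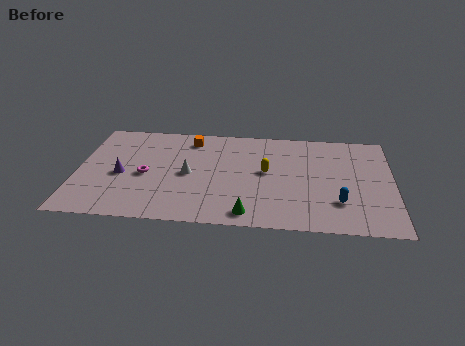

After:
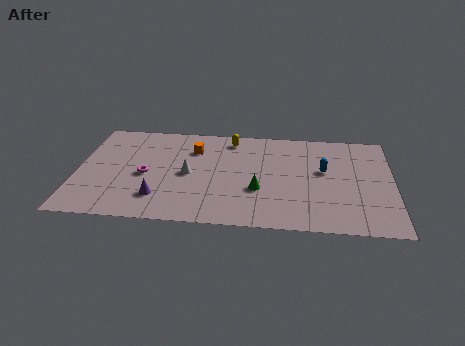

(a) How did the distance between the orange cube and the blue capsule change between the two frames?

-2.5

They were about 9.8 units apart before and 7.3 after — 2.5 units closer together.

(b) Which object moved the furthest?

the yellow capsule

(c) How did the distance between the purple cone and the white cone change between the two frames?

-0.8

They were about 3.6 units apart before and 2.8 after — 0.8 units closer together.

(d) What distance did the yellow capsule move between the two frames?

3.7

The yellow capsule was near (10.2, 5.3) before and (8.2, 8.4) after, so it travelled √(2.0² + 3.1²) ≈ 3.7 units.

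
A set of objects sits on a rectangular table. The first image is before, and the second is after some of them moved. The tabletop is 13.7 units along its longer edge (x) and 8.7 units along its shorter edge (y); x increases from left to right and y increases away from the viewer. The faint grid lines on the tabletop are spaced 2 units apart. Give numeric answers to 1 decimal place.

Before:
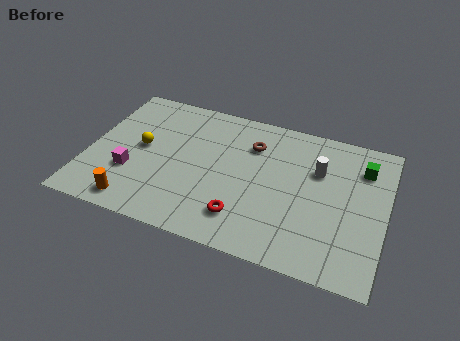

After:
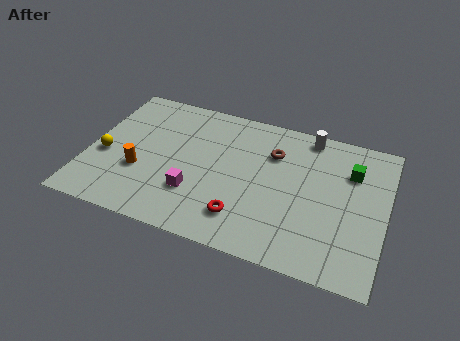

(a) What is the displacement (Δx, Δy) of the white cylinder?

(-0.6, 2.0)

The white cylinder was at about (10.5, 5.8) and moved to about (9.9, 7.8).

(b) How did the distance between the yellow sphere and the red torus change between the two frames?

+1.1

They were about 5.7 units apart before and 6.8 after — 1.1 units further apart.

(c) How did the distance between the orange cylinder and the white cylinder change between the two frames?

-0.5

They were about 9.3 units apart before and 8.8 after — 0.5 units closer together.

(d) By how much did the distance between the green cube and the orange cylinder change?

-1.4

Before: roughly 11.4 units apart; after: 10.0. That's 1.4 units closer together.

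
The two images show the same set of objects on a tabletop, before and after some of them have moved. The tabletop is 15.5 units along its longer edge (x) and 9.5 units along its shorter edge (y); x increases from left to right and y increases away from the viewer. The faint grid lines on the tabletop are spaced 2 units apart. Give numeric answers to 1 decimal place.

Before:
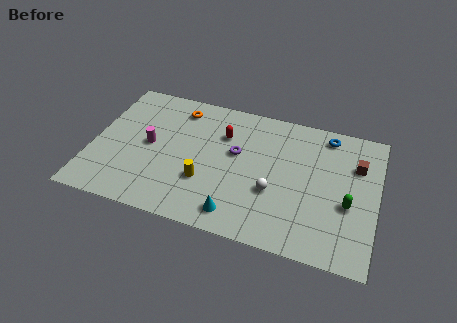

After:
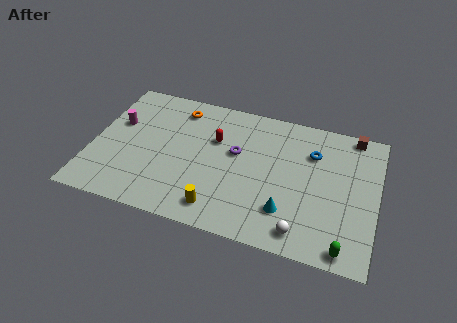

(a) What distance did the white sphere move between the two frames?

2.8

The white sphere was near (10.0, 3.5) before and (11.7, 1.3) after, so it travelled √(1.7² + 2.2²) ≈ 2.8 units.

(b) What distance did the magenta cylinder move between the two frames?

2.2

The magenta cylinder moved from about (3.1, 4.8) to (1.2, 5.9), a distance of √(1.9² + 1.1²) ≈ 2.2.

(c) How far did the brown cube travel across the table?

2.1

From (14.3, 6.6) to (14.0, 8.7), the brown cube covered √(0.3² + 2.1²) ≈ 2.1 units.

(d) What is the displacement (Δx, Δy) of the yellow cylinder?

(0.9, -1.6)

The yellow cylinder was at about (6.3, 3.1) and moved to about (7.2, 1.5).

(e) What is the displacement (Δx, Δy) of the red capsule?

(-0.4, -0.5)

From the two frames, the red capsule sits at roughly (7.0, 6.7) before and (6.6, 6.2) after.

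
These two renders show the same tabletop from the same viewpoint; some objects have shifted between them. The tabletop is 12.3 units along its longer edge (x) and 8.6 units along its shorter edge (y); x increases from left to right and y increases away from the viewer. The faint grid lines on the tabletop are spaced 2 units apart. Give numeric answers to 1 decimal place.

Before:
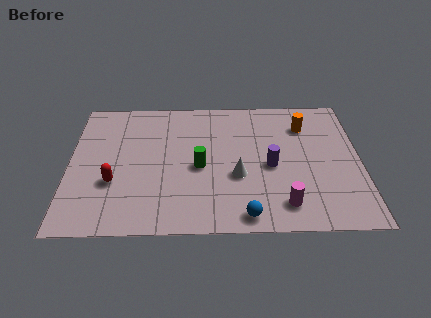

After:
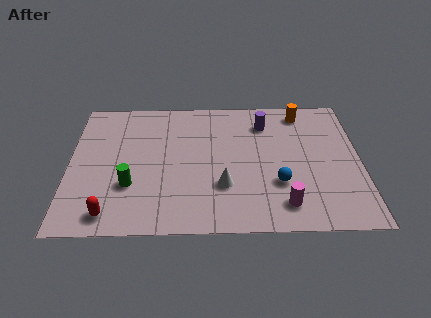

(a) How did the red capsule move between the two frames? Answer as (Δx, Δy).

(-0.1, -1.9)

The red capsule started near (1.9, 3.0) and ended near (1.8, 1.1).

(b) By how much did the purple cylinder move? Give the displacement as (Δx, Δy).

(-0.2, 2.8)

The purple cylinder started near (8.5, 3.9) and ended near (8.3, 6.7).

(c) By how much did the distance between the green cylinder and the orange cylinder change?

+3.4

The distance was about 5.2 in the first image and 8.6 in the second, so they moved 3.4 units further apart.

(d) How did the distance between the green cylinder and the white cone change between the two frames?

+2.2

They were about 1.7 units apart before and 3.9 after — 2.2 units further apart.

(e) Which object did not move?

the magenta cylinder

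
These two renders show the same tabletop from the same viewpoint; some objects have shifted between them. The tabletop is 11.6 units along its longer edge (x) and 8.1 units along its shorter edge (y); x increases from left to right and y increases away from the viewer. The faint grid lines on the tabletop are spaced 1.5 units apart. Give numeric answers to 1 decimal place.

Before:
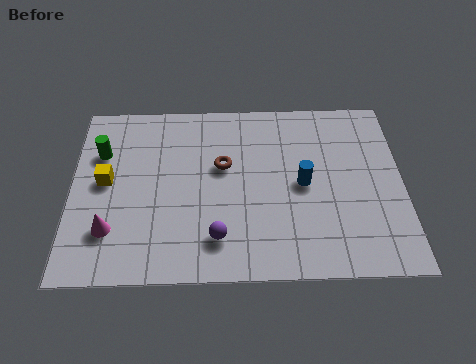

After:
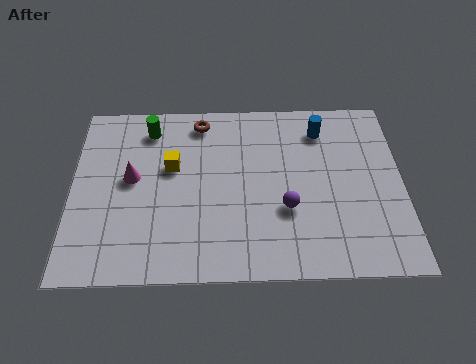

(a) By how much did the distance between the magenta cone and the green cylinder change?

-1.1

They were about 3.5 units apart before and 2.4 after — 1.1 units closer together.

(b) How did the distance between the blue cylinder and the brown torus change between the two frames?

+1.4

Before: roughly 2.9 units apart; after: 4.3. That's 1.4 units further apart.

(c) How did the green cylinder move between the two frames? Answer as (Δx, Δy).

(1.7, 1.1)

The green cylinder started near (1.0, 5.6) and ended near (2.7, 6.7).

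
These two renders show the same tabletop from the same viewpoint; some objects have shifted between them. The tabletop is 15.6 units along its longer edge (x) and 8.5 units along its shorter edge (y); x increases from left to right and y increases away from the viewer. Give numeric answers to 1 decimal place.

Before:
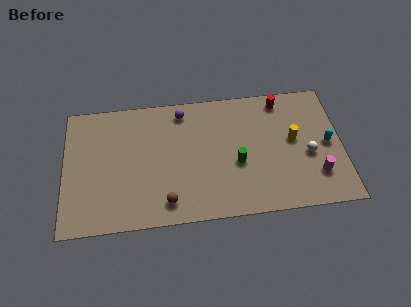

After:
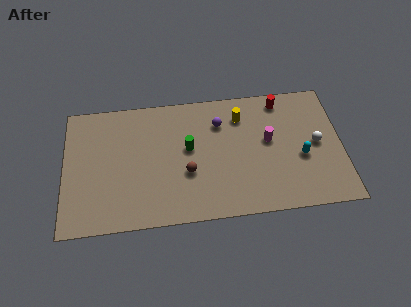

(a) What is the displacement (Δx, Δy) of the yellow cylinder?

(-2.9, 1.9)

The yellow cylinder was at about (12.9, 4.7) and moved to about (10.0, 6.6).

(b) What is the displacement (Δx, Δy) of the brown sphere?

(1.2, 1.8)

From the two frames, the brown sphere sits at roughly (5.7, 1.4) before and (6.9, 3.2) after.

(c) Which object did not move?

the red cylinder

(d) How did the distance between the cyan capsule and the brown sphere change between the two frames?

-3.1

They were about 9.5 units apart before and 6.4 after — 3.1 units closer together.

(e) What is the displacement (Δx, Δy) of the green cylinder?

(-2.7, 1.3)

The green cylinder started near (9.7, 3.5) and ended near (7.0, 4.8).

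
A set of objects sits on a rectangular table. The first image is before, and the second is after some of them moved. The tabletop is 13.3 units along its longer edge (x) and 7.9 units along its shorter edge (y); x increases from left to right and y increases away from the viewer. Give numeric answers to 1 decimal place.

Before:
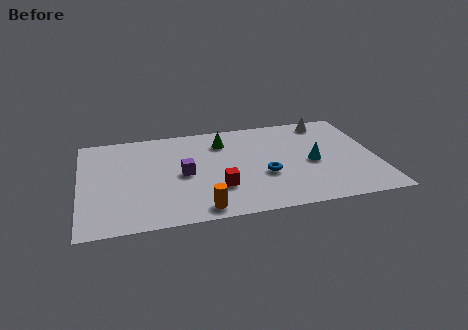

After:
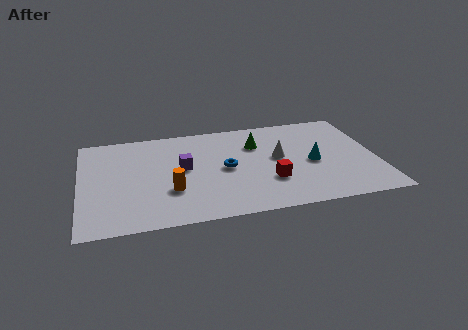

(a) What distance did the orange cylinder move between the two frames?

2.1

The orange cylinder was near (5.2, 0.9) before and (4.0, 2.6) after, so it travelled √(1.2² + 1.7²) ≈ 2.1 units.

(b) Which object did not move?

the cyan cone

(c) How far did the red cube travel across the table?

2.3

The red cube moved from about (6.1, 2.4) to (8.4, 2.5), a distance of √(2.3² + 0.1²) ≈ 2.3.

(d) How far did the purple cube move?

0.5

The purple cube was near (4.6, 3.8) before and (4.6, 4.3) after, so it travelled √(0.0² + 0.5²) ≈ 0.5 units.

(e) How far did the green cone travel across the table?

1.6

The green cone was near (6.5, 6.1) before and (8.0, 5.6) after, so it travelled √(1.5² + 0.5²) ≈ 1.6 units.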